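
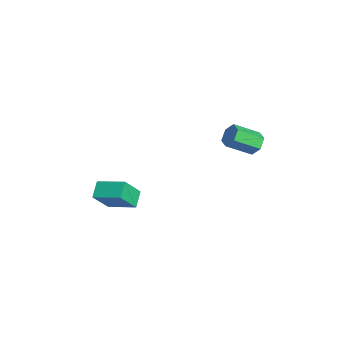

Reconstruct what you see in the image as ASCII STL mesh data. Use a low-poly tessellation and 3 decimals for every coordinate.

solid 
facet normal -0.063 0.854 -0.517
outer loop
vertex 2.46 4.891 1.92
vertex 1.588 4.791 1.861
vertex 1.936 5.228 2.54
endloop
endfacet
facet normal 0.800 0.352 0.485
outer loop
vertex 2.46 4.891 1.92
vertex 1.936 5.228 2.54
vertex 2.584 3.209 2.938
endloop
endfacet
facet normal 0.801 0.352 0.484
outer loop
vertex 2.584 3.209 2.938
vertex 1.936 5.228 2.54
vertex 2.06 3.547 3.559
endloop
endfacet
facet normal 0.063 -0.853 0.518
outer loop
vertex 2.584 3.209 2.938
vertex 2.06 3.547 3.559
vertex 1.712 3.109 2.879
endloop
endfacet
facet normal -0.064 0.854 -0.517
outer loop
vertex 1.936 5.228 2.54
vertex 1.588 4.791 1.861
vertex 1.064 5.128 2.482
endloop
endfacet
facet normal -0.115 0.509 0.853
outer loop
vertex 1.936 5.228 2.54
vertex 1.064 5.128 2.482
vertex 2.06 3.547 3.559
endloop
endfacet
facet normal -0.116 0.508 0.853
outer loop
vertex 2.06 3.547 3.559
vertex 1.064 5.128 2.482
vertex 1.187 3.447 3.5
endloop
endfacet
facet normal 0.063 -0.853 0.518
outer loop
vertex 2.06 3.547 3.559
vertex 1.187 3.447 3.5
vertex 1.712 3.109 2.879
endloop
endfacet
facet normal -0.063 0.854 -0.517
outer loop
vertex 1.064 5.128 2.482
vertex 1.588 4.791 1.861
vertex 0.716 4.691 1.802
endloop
endfacet
facet normal -0.916 0.156 0.369
outer loop
vertex 1.064 5.128 2.482
vertex 0.716 4.691 1.802
vertex 1.187 3.447 3.5
endloop
endfacet
facet normal -0.917 0.155 0.368
outer loop
vertex 1.187 3.447 3.5
vertex 0.716 4.691 1.802
vertex 0.84 3.009 2.82
endloop
endfacet
facet normal 0.063 -0.853 0.518
outer loop
vertex 1.187 3.447 3.5
vertex 0.84 3.009 2.82
vertex 1.712 3.109 2.879
endloop
endfacet
facet normal -0.063 0.853 -0.518
outer loop
vertex 0.716 4.691 1.802
vertex 1.588 4.791 1.861
vertex 1.24 4.353 1.181
endloop
endfacet
facet normal -0.801 -0.352 -0.484
outer loop
vertex 0.716 4.691 1.802
vertex 1.24 4.353 1.181
vertex 0.84 3.009 2.82
endloop
endfacet
facet normal -0.800 -0.353 -0.485
outer loop
vertex 0.84 3.009 2.82
vertex 1.24 4.353 1.181
vertex 1.364 2.672 2.2
endloop
endfacet
facet normal 0.063 -0.854 0.517
outer loop
vertex 0.84 3.009 2.82
vertex 1.364 2.672 2.2
vertex 1.712 3.109 2.879
endloop
endfacet
facet normal -0.063 0.853 -0.518
outer loop
vertex 1.24 4.353 1.181
vertex 1.588 4.791 1.861
vertex 2.113 4.453 1.24
endloop
endfacet
facet normal 0.116 -0.509 -0.853
outer loop
vertex 1.24 4.353 1.181
vertex 2.113 4.453 1.24
vertex 1.364 2.672 2.2
endloop
endfacet
facet normal 0.115 -0.508 -0.853
outer loop
vertex 1.364 2.672 2.2
vertex 2.113 4.453 1.24
vertex 2.236 2.772 2.258
endloop
endfacet
facet normal 0.064 -0.854 0.517
outer loop
vertex 1.364 2.672 2.2
vertex 2.236 2.772 2.258
vertex 1.712 3.109 2.879
endloop
endfacet
facet normal -0.063 0.853 -0.518
outer loop
vertex 2.113 4.453 1.24
vertex 1.588 4.791 1.861
vertex 2.46 4.891 1.92
endloop
endfacet
facet normal 0.917 -0.156 -0.368
outer loop
vertex 2.113 4.453 1.24
vertex 2.46 4.891 1.92
vertex 2.236 2.772 2.258
endloop
endfacet
facet normal 0.916 -0.156 -0.369
outer loop
vertex 2.236 2.772 2.258
vertex 2.46 4.891 1.92
vertex 2.584 3.209 2.938
endloop
endfacet
facet normal 0.063 -0.854 0.517
outer loop
vertex 2.236 2.772 2.258
vertex 2.584 3.209 2.938
vertex 1.712 3.109 2.879
endloop
endfacet
facet normal -0.548 -0.790 -0.274
outer loop
vertex -1.058 -4.787 -2.413
vertex -1.813 -3.724 -3.969
vertex -0.077 -5.204 -3.174
endloop
endfacet
facet normal 0.372 -0.523 0.767
outer loop
vertex 1.053 -3.576 -2.611
vertex -1.058 -4.787 -2.413
vertex -0.077 -5.204 -3.174
endloop
endfacet
facet normal -0.548 -0.790 -0.274
outer loop
vertex -0.077 -5.204 -3.174
vertex -1.813 -3.724 -3.969
vertex -0.832 -4.141 -4.73
endloop
endfacet
facet normal 0.749 -0.319 -0.581
outer loop
vertex -0.832 -4.141 -4.73
vertex 1.053 -3.576 -2.611
vertex -0.077 -5.204 -3.174
endloop
endfacet
facet normal -0.749 0.319 0.581
outer loop
vertex -1.058 -4.787 -2.413
vertex -0.683 -2.096 -3.406
vertex -1.813 -3.724 -3.969
endloop
endfacet
facet normal 0.372 -0.523 0.767
outer loop
vertex 0.072 -3.159 -1.85
vertex -1.058 -4.787 -2.413
vertex 1.053 -3.576 -2.611
endloop
endfacet
facet normal -0.749 0.319 0.581
outer loop
vertex 0.072 -3.159 -1.85
vertex -0.683 -2.096 -3.406
vertex -1.058 -4.787 -2.413
endloop
endfacet
facet normal -0.372 0.523 -0.767
outer loop
vertex -1.813 -3.724 -3.969
vertex -0.683 -2.096 -3.406
vertex -0.832 -4.141 -4.73
endloop
endfacet
facet normal 0.749 -0.319 -0.581
outer loop
vertex 0.298 -2.513 -4.167
vertex 1.053 -3.576 -2.611
vertex -0.832 -4.141 -4.73
endloop
endfacet
facet normal -0.372 0.523 -0.767
outer loop
vertex -0.832 -4.141 -4.73
vertex -0.683 -2.096 -3.406
vertex 0.298 -2.513 -4.167
endloop
endfacet
facet normal 0.548 0.790 0.274
outer loop
vertex 0.298 -2.513 -4.167
vertex 0.072 -3.159 -1.85
vertex 1.053 -3.576 -2.611
endloop
endfacet
facet normal 0.548 0.790 0.274
outer loop
vertex -0.683 -2.096 -3.406
vertex 0.072 -3.159 -1.85
vertex 0.298 -2.513 -4.167
endloop
endfacet

endsolid


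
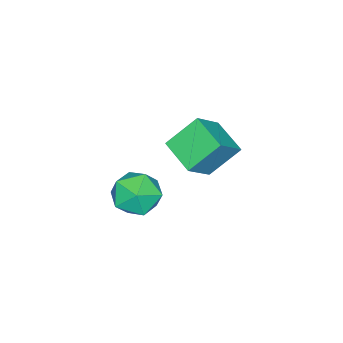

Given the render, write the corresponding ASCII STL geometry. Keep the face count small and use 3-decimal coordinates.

solid 
facet normal -0.613 0.579 0.538
outer loop
vertex 1.488 2.348 2.293
vertex 0.623 1.56 2.156
vertex 1.353 1.478 3.076
endloop
endfacet
facet normal 0.064 0.662 0.747
outer loop
vertex 1.488 2.348 2.293
vertex 1.353 1.478 3.076
vertex 2.431 1.782 2.714
endloop
endfacet
facet normal 0.445 0.877 0.182
outer loop
vertex 1.488 2.348 2.293
vertex 2.431 1.782 2.714
vertex 2.368 2.052 1.569
endloop
endfacet
facet normal 0.002 0.927 -0.376
outer loop
vertex 1.488 2.348 2.293
vertex 2.368 2.052 1.569
vertex 1.25 1.915 1.224
endloop
endfacet
facet normal -0.652 0.742 -0.156
outer loop
vertex 1.488 2.348 2.293
vertex 1.25 1.915 1.224
vertex 0.623 1.56 2.156
endloop
endfacet
facet normal 0.312 0.025 0.950
outer loop
vertex 2.431 1.782 2.714
vertex 1.353 1.478 3.076
vertex 2.15 0.645 2.836
endloop
endfacet
facet normal -0.783 -0.110 0.612
outer loop
vertex 1.353 1.478 3.076
vertex 0.623 1.56 2.156
vertex 1.032 0.508 2.491
endloop
endfacet
facet normal -0.846 0.154 -0.510
outer loop
vertex 0.623 1.56 2.156
vertex 1.25 1.915 1.224
vertex 0.969 0.778 1.346
endloop
endfacet
facet normal 0.212 0.452 -0.866
outer loop
vertex 1.25 1.915 1.224
vertex 2.368 2.052 1.569
vertex 2.047 1.082 0.984
endloop
endfacet
facet normal 0.927 0.372 0.037
outer loop
vertex 2.368 2.052 1.569
vertex 2.431 1.782 2.714
vertex 2.777 1.0 1.904
endloop
endfacet
facet normal -0.002 -0.927 0.376
outer loop
vertex 1.912 0.212 1.767
vertex 2.15 0.645 2.836
vertex 1.032 0.508 2.491
endloop
endfacet
facet normal -0.445 -0.877 -0.182
outer loop
vertex 1.912 0.212 1.767
vertex 1.032 0.508 2.491
vertex 0.969 0.778 1.346
endloop
endfacet
facet normal -0.064 -0.662 -0.747
outer loop
vertex 1.912 0.212 1.767
vertex 0.969 0.778 1.346
vertex 2.047 1.082 0.984
endloop
endfacet
facet normal 0.613 -0.579 -0.538
outer loop
vertex 1.912 0.212 1.767
vertex 2.047 1.082 0.984
vertex 2.777 1.0 1.904
endloop
endfacet
facet normal 0.652 -0.742 0.156
outer loop
vertex 1.912 0.212 1.767
vertex 2.777 1.0 1.904
vertex 2.15 0.645 2.836
endloop
endfacet
facet normal -0.212 -0.452 0.866
outer loop
vertex 1.032 0.508 2.491
vertex 2.15 0.645 2.836
vertex 1.353 1.478 3.076
endloop
endfacet
facet normal -0.927 -0.372 -0.037
outer loop
vertex 0.969 0.778 1.346
vertex 1.032 0.508 2.491
vertex 0.623 1.56 2.156
endloop
endfacet
facet normal -0.312 -0.025 -0.950
outer loop
vertex 2.047 1.082 0.984
vertex 0.969 0.778 1.346
vertex 1.25 1.915 1.224
endloop
endfacet
facet normal 0.783 0.110 -0.612
outer loop
vertex 2.777 1.0 1.904
vertex 2.047 1.082 0.984
vertex 2.368 2.052 1.569
endloop
endfacet
facet normal 0.846 -0.154 0.510
outer loop
vertex 2.15 0.645 2.836
vertex 2.777 1.0 1.904
vertex 2.431 1.782 2.714
endloop
endfacet
facet normal -0.746 0.124 -0.654
outer loop
vertex -3.899 1.638 2.512
vertex -3.19 3.163 1.992
vertex -2.908 0.733 1.21
endloop
endfacet
facet normal -0.403 -0.866 0.295
outer loop
vertex -1.61 0.517 2.348
vertex -3.899 1.638 2.512
vertex -2.908 0.733 1.21
endloop
endfacet
facet normal -0.746 0.124 -0.654
outer loop
vertex -2.908 0.733 1.21
vertex -3.19 3.163 1.992
vertex -2.199 2.258 0.69
endloop
endfacet
facet normal 0.530 -0.484 -0.696
outer loop
vertex -2.199 2.258 0.69
vertex -1.61 0.517 2.348
vertex -2.908 0.733 1.21
endloop
endfacet
facet normal -0.530 0.484 0.696
outer loop
vertex -3.899 1.638 2.512
vertex -1.892 2.947 3.13
vertex -3.19 3.163 1.992
endloop
endfacet
facet normal -0.403 -0.866 0.295
outer loop
vertex -2.601 1.422 3.65
vertex -3.899 1.638 2.512
vertex -1.61 0.517 2.348
endloop
endfacet
facet normal -0.530 0.484 0.696
outer loop
vertex -2.601 1.422 3.65
vertex -1.892 2.947 3.13
vertex -3.899 1.638 2.512
endloop
endfacet
facet normal 0.403 0.866 -0.295
outer loop
vertex -3.19 3.163 1.992
vertex -1.892 2.947 3.13
vertex -2.199 2.258 0.69
endloop
endfacet
facet normal 0.530 -0.484 -0.696
outer loop
vertex -0.901 2.042 1.828
vertex -1.61 0.517 2.348
vertex -2.199 2.258 0.69
endloop
endfacet
facet normal 0.403 0.866 -0.295
outer loop
vertex -2.199 2.258 0.69
vertex -1.892 2.947 3.13
vertex -0.901 2.042 1.828
endloop
endfacet
facet normal 0.746 -0.124 0.654
outer loop
vertex -0.901 2.042 1.828
vertex -2.601 1.422 3.65
vertex -1.61 0.517 2.348
endloop
endfacet
facet normal 0.746 -0.124 0.654
outer loop
vertex -1.892 2.947 3.13
vertex -2.601 1.422 3.65
vertex -0.901 2.042 1.828
endloop
endfacet

endsolid


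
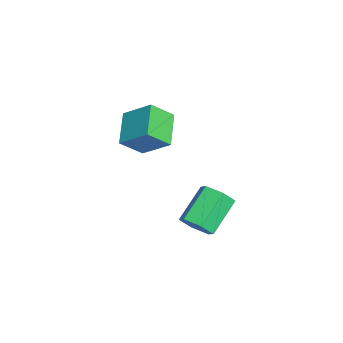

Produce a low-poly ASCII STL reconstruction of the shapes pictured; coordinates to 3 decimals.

solid 
facet normal -0.896 0.094 0.433
outer loop
vertex -3.927 -0.679 2.235
vertex -3.462 0.221 3.002
vertex -4.192 0.063 1.526
endloop
endfacet
facet normal -0.367 -0.708 -0.604
outer loop
vertex -3.018 -0.061 0.958
vertex -3.927 -0.679 2.235
vertex -4.192 0.063 1.526
endloop
endfacet
facet normal -0.896 0.095 0.433
outer loop
vertex -4.192 0.063 1.526
vertex -3.462 0.221 3.002
vertex -3.727 0.962 2.292
endloop
endfacet
facet normal -0.250 0.700 -0.669
outer loop
vertex -3.727 0.962 2.292
vertex -3.018 -0.061 0.958
vertex -4.192 0.063 1.526
endloop
endfacet
facet normal 0.250 -0.700 0.669
outer loop
vertex -3.927 -0.679 2.235
vertex -2.288 0.097 2.434
vertex -3.462 0.221 3.002
endloop
endfacet
facet normal -0.366 -0.709 -0.603
outer loop
vertex -2.753 -0.802 1.668
vertex -3.927 -0.679 2.235
vertex -3.018 -0.061 0.958
endloop
endfacet
facet normal 0.250 -0.700 0.669
outer loop
vertex -2.753 -0.802 1.668
vertex -2.288 0.097 2.434
vertex -3.927 -0.679 2.235
endloop
endfacet
facet normal 0.367 0.709 0.603
outer loop
vertex -3.462 0.221 3.002
vertex -2.288 0.097 2.434
vertex -3.727 0.962 2.292
endloop
endfacet
facet normal -0.250 0.700 -0.669
outer loop
vertex -2.553 0.839 1.725
vertex -3.018 -0.061 0.958
vertex -3.727 0.962 2.292
endloop
endfacet
facet normal 0.366 0.708 0.604
outer loop
vertex -3.727 0.962 2.292
vertex -2.288 0.097 2.434
vertex -2.553 0.839 1.725
endloop
endfacet
facet normal 0.896 -0.094 -0.433
outer loop
vertex -2.553 0.839 1.725
vertex -2.753 -0.802 1.668
vertex -3.018 -0.061 0.958
endloop
endfacet
facet normal 0.896 -0.094 -0.434
outer loop
vertex -2.288 0.097 2.434
vertex -2.753 -0.802 1.668
vertex -2.553 0.839 1.725
endloop
endfacet
facet normal 0.659 -0.492 -0.569
outer loop
vertex 1.065 1.701 0.721
vertex 0.614 1.562 0.319
vertex 0.943 2.083 0.249
endloop
endfacet
facet normal 0.727 0.614 0.309
outer loop
vertex 1.065 1.701 0.721
vertex 0.943 2.083 0.249
vertex 0.137 2.396 1.523
endloop
endfacet
facet normal 0.726 0.614 0.309
outer loop
vertex 0.137 2.396 1.523
vertex 0.943 2.083 0.249
vertex 0.015 2.778 1.05
endloop
endfacet
facet normal -0.658 0.494 0.569
outer loop
vertex 0.137 2.396 1.523
vertex 0.015 2.778 1.05
vertex -0.314 2.258 1.121
endloop
endfacet
facet normal 0.659 -0.492 -0.569
outer loop
vertex 0.943 2.083 0.249
vertex 0.614 1.562 0.319
vertex 0.492 1.945 -0.154
endloop
endfacet
facet normal 0.194 0.841 -0.505
outer loop
vertex 0.943 2.083 0.249
vertex 0.492 1.945 -0.154
vertex 0.015 2.778 1.05
endloop
endfacet
facet normal 0.193 0.841 -0.505
outer loop
vertex 0.015 2.778 1.05
vertex 0.492 1.945 -0.154
vertex -0.436 2.64 0.648
endloop
endfacet
facet normal -0.658 0.494 0.569
outer loop
vertex 0.015 2.778 1.05
vertex -0.436 2.64 0.648
vertex -0.314 2.258 1.121
endloop
endfacet
facet normal 0.658 -0.493 -0.569
outer loop
vertex 0.492 1.945 -0.154
vertex 0.614 1.562 0.319
vertex 0.163 1.424 -0.083
endloop
endfacet
facet normal -0.534 0.226 -0.814
outer loop
vertex 0.492 1.945 -0.154
vertex 0.163 1.424 -0.083
vertex -0.436 2.64 0.648
endloop
endfacet
facet normal -0.534 0.226 -0.814
outer loop
vertex -0.436 2.64 0.648
vertex 0.163 1.424 -0.083
vertex -0.765 2.119 0.719
endloop
endfacet
facet normal -0.659 0.493 0.568
outer loop
vertex -0.436 2.64 0.648
vertex -0.765 2.119 0.719
vertex -0.314 2.258 1.121
endloop
endfacet
facet normal 0.658 -0.494 -0.569
outer loop
vertex 0.163 1.424 -0.083
vertex 0.614 1.562 0.319
vertex 0.285 1.042 0.39
endloop
endfacet
facet normal -0.726 -0.614 -0.309
outer loop
vertex 0.163 1.424 -0.083
vertex 0.285 1.042 0.39
vertex -0.765 2.119 0.719
endloop
endfacet
facet normal -0.726 -0.614 -0.309
outer loop
vertex -0.765 2.119 0.719
vertex 0.285 1.042 0.39
vertex -0.643 1.737 1.191
endloop
endfacet
facet normal -0.659 0.492 0.569
outer loop
vertex -0.765 2.119 0.719
vertex -0.643 1.737 1.191
vertex -0.314 2.258 1.121
endloop
endfacet
facet normal 0.658 -0.494 -0.569
outer loop
vertex 0.285 1.042 0.39
vertex 0.614 1.562 0.319
vertex 0.736 1.18 0.792
endloop
endfacet
facet normal -0.193 -0.841 0.506
outer loop
vertex 0.285 1.042 0.39
vertex 0.736 1.18 0.792
vertex -0.643 1.737 1.191
endloop
endfacet
facet normal -0.194 -0.841 0.505
outer loop
vertex -0.643 1.737 1.191
vertex 0.736 1.18 0.792
vertex -0.192 1.875 1.594
endloop
endfacet
facet normal -0.659 0.492 0.569
outer loop
vertex -0.643 1.737 1.191
vertex -0.192 1.875 1.594
vertex -0.314 2.258 1.121
endloop
endfacet
facet normal 0.659 -0.493 -0.568
outer loop
vertex 0.736 1.18 0.792
vertex 0.614 1.562 0.319
vertex 1.065 1.701 0.721
endloop
endfacet
facet normal 0.534 -0.226 0.814
outer loop
vertex 0.736 1.18 0.792
vertex 1.065 1.701 0.721
vertex -0.192 1.875 1.594
endloop
endfacet
facet normal 0.534 -0.226 0.814
outer loop
vertex -0.192 1.875 1.594
vertex 1.065 1.701 0.721
vertex 0.137 2.396 1.523
endloop
endfacet
facet normal -0.658 0.493 0.569
outer loop
vertex -0.192 1.875 1.594
vertex 0.137 2.396 1.523
vertex -0.314 2.258 1.121
endloop
endfacet

endsolid


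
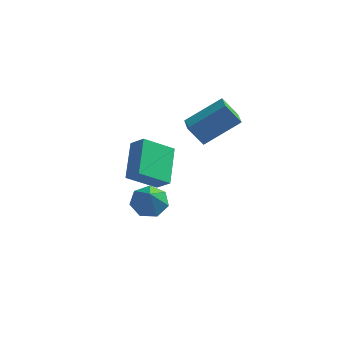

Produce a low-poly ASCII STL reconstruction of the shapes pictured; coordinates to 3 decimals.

solid 
facet normal -0.749 -0.378 -0.544
outer loop
vertex 0.877 1.158 0.065
vertex 0.607 2.01 -0.155
vertex 1.56 1.136 -0.86
endloop
endfacet
facet normal 0.294 -0.925 0.239
outer loop
vertex 3.013 1.87 0.195
vertex 0.877 1.158 0.065
vertex 1.56 1.136 -0.86
endloop
endfacet
facet normal -0.749 -0.378 -0.544
outer loop
vertex 1.56 1.136 -0.86
vertex 0.607 2.01 -0.155
vertex 1.29 1.987 -1.08
endloop
endfacet
facet normal 0.594 -0.020 -0.804
outer loop
vertex 1.29 1.987 -1.08
vertex 3.013 1.87 0.195
vertex 1.56 1.136 -0.86
endloop
endfacet
facet normal -0.594 0.019 0.804
outer loop
vertex 0.877 1.158 0.065
vertex 2.06 2.744 0.9
vertex 0.607 2.01 -0.155
endloop
endfacet
facet normal 0.294 -0.925 0.240
outer loop
vertex 2.33 1.893 1.12
vertex 0.877 1.158 0.065
vertex 3.013 1.87 0.195
endloop
endfacet
facet normal -0.594 0.020 0.804
outer loop
vertex 2.33 1.893 1.12
vertex 2.06 2.744 0.9
vertex 0.877 1.158 0.065
endloop
endfacet
facet normal -0.293 0.925 -0.240
outer loop
vertex 0.607 2.01 -0.155
vertex 2.06 2.744 0.9
vertex 1.29 1.987 -1.08
endloop
endfacet
facet normal 0.594 -0.019 -0.804
outer loop
vertex 2.743 2.722 -0.025
vertex 3.013 1.87 0.195
vertex 1.29 1.987 -1.08
endloop
endfacet
facet normal -0.294 0.925 -0.239
outer loop
vertex 1.29 1.987 -1.08
vertex 2.06 2.744 0.9
vertex 2.743 2.722 -0.025
endloop
endfacet
facet normal 0.749 0.378 0.544
outer loop
vertex 2.743 2.722 -0.025
vertex 2.33 1.893 1.12
vertex 3.013 1.87 0.195
endloop
endfacet
facet normal 0.749 0.378 0.544
outer loop
vertex 2.06 2.744 0.9
vertex 2.33 1.893 1.12
vertex 2.743 2.722 -0.025
endloop
endfacet
facet normal -0.738 -0.345 0.580
outer loop
vertex -1.231 1.397 -3.394
vertex -1.343 3.104 -2.522
vertex -1.856 1.677 -4.023
endloop
endfacet
facet normal 0.058 -0.889 -0.454
outer loop
vertex -0.617 2.256 -4.998
vertex -1.231 1.397 -3.394
vertex -1.856 1.677 -4.023
endloop
endfacet
facet normal -0.738 -0.345 0.580
outer loop
vertex -1.856 1.677 -4.023
vertex -1.343 3.104 -2.522
vertex -1.969 3.384 -3.151
endloop
endfacet
facet normal -0.673 0.301 -0.676
outer loop
vertex -1.969 3.384 -3.151
vertex -0.617 2.256 -4.998
vertex -1.856 1.677 -4.023
endloop
endfacet
facet normal 0.673 -0.301 0.676
outer loop
vertex -1.231 1.397 -3.394
vertex -0.104 3.683 -3.497
vertex -1.343 3.104 -2.522
endloop
endfacet
facet normal 0.058 -0.889 -0.454
outer loop
vertex 0.009 1.976 -4.369
vertex -1.231 1.397 -3.394
vertex -0.617 2.256 -4.998
endloop
endfacet
facet normal 0.672 -0.301 0.676
outer loop
vertex 0.009 1.976 -4.369
vertex -0.104 3.683 -3.497
vertex -1.231 1.397 -3.394
endloop
endfacet
facet normal -0.058 0.889 0.454
outer loop
vertex -1.343 3.104 -2.522
vertex -0.104 3.683 -3.497
vertex -1.969 3.384 -3.151
endloop
endfacet
facet normal -0.672 0.301 -0.676
outer loop
vertex -0.729 3.963 -4.126
vertex -0.617 2.256 -4.998
vertex -1.969 3.384 -3.151
endloop
endfacet
facet normal -0.058 0.889 0.454
outer loop
vertex -1.969 3.384 -3.151
vertex -0.104 3.683 -3.497
vertex -0.729 3.963 -4.126
endloop
endfacet
facet normal 0.738 0.345 -0.581
outer loop
vertex -0.729 3.963 -4.126
vertex 0.009 1.976 -4.369
vertex -0.617 2.256 -4.998
endloop
endfacet
facet normal 0.738 0.345 -0.580
outer loop
vertex -0.104 3.683 -3.497
vertex 0.009 1.976 -4.369
vertex -0.729 3.963 -4.126
endloop
endfacet
facet normal -0.115 0.498 -0.859
outer loop
vertex 0.72 -2.302 -1.971
vertex -0.071 -2.274 -1.849
vertex 0.489 -1.75 -1.62
endloop
endfacet
facet normal 0.866 0.045 0.499
outer loop
vertex 0.72 -2.302 -1.971
vertex 0.489 -1.75 -1.62
vertex 0.071 -2.886 -0.791
endloop
endfacet
facet normal -0.115 0.498 -0.859
outer loop
vertex 0.489 -1.75 -1.62
vertex -0.071 -2.274 -1.849
vertex -0.163 -1.592 -1.441
endloop
endfacet
facet normal 0.338 0.471 0.815
outer loop
vertex 0.489 -1.75 -1.62
vertex -0.163 -1.592 -1.441
vertex 0.071 -2.886 -0.791
endloop
endfacet
facet normal -0.114 0.499 -0.859
outer loop
vertex -0.163 -1.592 -1.441
vertex -0.071 -2.274 -1.849
vertex -0.745 -1.947 -1.57
endloop
endfacet
facet normal -0.402 0.352 0.845
outer loop
vertex -0.163 -1.592 -1.441
vertex -0.745 -1.947 -1.57
vertex 0.071 -2.886 -0.791
endloop
endfacet
facet normal -0.115 0.497 -0.860
outer loop
vertex -0.745 -1.947 -1.57
vertex -0.071 -2.274 -1.849
vertex -0.819 -2.549 -1.908
endloop
endfacet
facet normal -0.794 -0.220 0.566
outer loop
vertex -0.745 -1.947 -1.57
vertex -0.819 -2.549 -1.908
vertex 0.071 -2.886 -0.791
endloop
endfacet
facet normal -0.115 0.498 -0.859
outer loop
vertex -0.819 -2.549 -1.908
vertex -0.071 -2.274 -1.849
vertex -0.329 -2.943 -2.202
endloop
endfacet
facet normal -0.545 -0.817 0.187
outer loop
vertex -0.819 -2.549 -1.908
vertex -0.329 -2.943 -2.202
vertex 0.071 -2.886 -0.791
endloop
endfacet
facet normal -0.114 0.498 -0.860
outer loop
vertex -0.329 -2.943 -2.202
vertex -0.071 -2.274 -1.849
vertex 0.356 -2.834 -2.23
endloop
endfacet
facet normal 0.157 -0.988 -0.005
outer loop
vertex -0.329 -2.943 -2.202
vertex 0.356 -2.834 -2.23
vertex 0.071 -2.886 -0.791
endloop
endfacet
facet normal -0.115 0.497 -0.860
outer loop
vertex 0.356 -2.834 -2.23
vertex -0.071 -2.274 -1.849
vertex 0.72 -2.302 -1.971
endloop
endfacet
facet normal 0.786 -0.603 0.134
outer loop
vertex 0.356 -2.834 -2.23
vertex 0.72 -2.302 -1.971
vertex 0.071 -2.886 -0.791
endloop
endfacet

endsolid


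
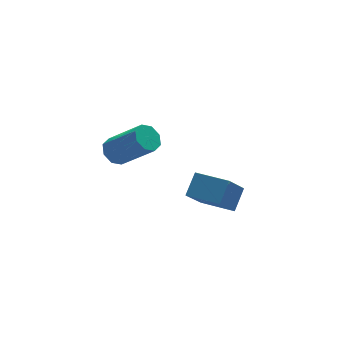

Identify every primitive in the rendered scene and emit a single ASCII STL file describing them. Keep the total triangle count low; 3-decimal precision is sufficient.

solid 
facet normal -0.551 -0.368 0.749
outer loop
vertex 3.1 -2.63 0.271
vertex 2.127 -1.429 0.146
vertex 2.461 -3.227 -0.492
endloop
endfacet
facet normal 0.627 -0.775 0.081
outer loop
vertex 3.353 -2.631 -1.706
vertex 3.1 -2.63 0.271
vertex 2.461 -3.227 -0.492
endloop
endfacet
facet normal -0.551 -0.368 0.749
outer loop
vertex 2.461 -3.227 -0.492
vertex 2.127 -1.429 0.146
vertex 1.488 -2.026 -0.617
endloop
endfacet
facet normal -0.551 -0.515 -0.657
outer loop
vertex 1.488 -2.026 -0.617
vertex 3.353 -2.631 -1.706
vertex 2.461 -3.227 -0.492
endloop
endfacet
facet normal 0.551 0.515 0.657
outer loop
vertex 3.1 -2.63 0.271
vertex 3.019 -0.833 -1.068
vertex 2.127 -1.429 0.146
endloop
endfacet
facet normal 0.627 -0.775 0.081
outer loop
vertex 3.992 -2.034 -0.943
vertex 3.1 -2.63 0.271
vertex 3.353 -2.631 -1.706
endloop
endfacet
facet normal 0.551 0.515 0.657
outer loop
vertex 3.992 -2.034 -0.943
vertex 3.019 -0.833 -1.068
vertex 3.1 -2.63 0.271
endloop
endfacet
facet normal -0.627 0.775 -0.081
outer loop
vertex 2.127 -1.429 0.146
vertex 3.019 -0.833 -1.068
vertex 1.488 -2.026 -0.617
endloop
endfacet
facet normal -0.551 -0.515 -0.657
outer loop
vertex 2.38 -1.43 -1.831
vertex 3.353 -2.631 -1.706
vertex 1.488 -2.026 -0.617
endloop
endfacet
facet normal -0.627 0.775 -0.081
outer loop
vertex 1.488 -2.026 -0.617
vertex 3.019 -0.833 -1.068
vertex 2.38 -1.43 -1.831
endloop
endfacet
facet normal 0.551 0.368 -0.749
outer loop
vertex 2.38 -1.43 -1.831
vertex 3.992 -2.034 -0.943
vertex 3.353 -2.631 -1.706
endloop
endfacet
facet normal 0.551 0.368 -0.749
outer loop
vertex 3.019 -0.833 -1.068
vertex 3.992 -2.034 -0.943
vertex 2.38 -1.43 -1.831
endloop
endfacet
facet normal -0.502 0.535 -0.679
outer loop
vertex -1.069 -1.494 3.114
vertex -1.405 -2.024 2.945
vertex -1.486 -1.548 3.38
endloop
endfacet
facet normal 0.212 0.838 0.503
outer loop
vertex -1.069 -1.494 3.114
vertex -1.486 -1.548 3.38
vertex -0.099 -2.526 4.424
endloop
endfacet
facet normal 0.212 0.838 0.503
outer loop
vertex -0.099 -2.526 4.424
vertex -1.486 -1.548 3.38
vertex -0.516 -2.58 4.69
endloop
endfacet
facet normal 0.502 -0.535 0.679
outer loop
vertex -0.099 -2.526 4.424
vertex -0.516 -2.58 4.69
vertex -0.435 -3.056 4.255
endloop
endfacet
facet normal -0.502 0.535 -0.679
outer loop
vertex -1.486 -1.548 3.38
vertex -1.405 -2.024 2.945
vertex -1.856 -1.881 3.391
endloop
endfacet
facet normal -0.442 0.516 0.734
outer loop
vertex -1.486 -1.548 3.38
vertex -1.856 -1.881 3.391
vertex -0.516 -2.58 4.69
endloop
endfacet
facet normal -0.443 0.515 0.734
outer loop
vertex -0.516 -2.58 4.69
vertex -1.856 -1.881 3.391
vertex -0.885 -2.913 4.701
endloop
endfacet
facet normal 0.503 -0.535 0.679
outer loop
vertex -0.516 -2.58 4.69
vertex -0.885 -2.913 4.701
vertex -0.435 -3.056 4.255
endloop
endfacet
facet normal -0.502 0.535 -0.679
outer loop
vertex -1.856 -1.881 3.391
vertex -1.405 -2.024 2.945
vertex -1.961 -2.297 3.141
endloop
endfacet
facet normal -0.838 -0.110 0.535
outer loop
vertex -1.856 -1.881 3.391
vertex -1.961 -2.297 3.141
vertex -0.885 -2.913 4.701
endloop
endfacet
facet normal -0.838 -0.108 0.535
outer loop
vertex -0.885 -2.913 4.701
vertex -1.961 -2.297 3.141
vertex -0.991 -3.33 4.451
endloop
endfacet
facet normal 0.503 -0.535 0.679
outer loop
vertex -0.885 -2.913 4.701
vertex -0.991 -3.33 4.451
vertex -0.435 -3.056 4.255
endloop
endfacet
facet normal -0.502 0.535 -0.679
outer loop
vertex -1.961 -2.297 3.141
vertex -1.405 -2.024 2.945
vertex -1.741 -2.554 2.776
endloop
endfacet
facet normal -0.743 -0.669 0.023
outer loop
vertex -1.961 -2.297 3.141
vertex -1.741 -2.554 2.776
vertex -0.991 -3.33 4.451
endloop
endfacet
facet normal -0.742 -0.670 0.022
outer loop
vertex -0.991 -3.33 4.451
vertex -1.741 -2.554 2.776
vertex -0.771 -3.586 4.086
endloop
endfacet
facet normal 0.503 -0.535 0.679
outer loop
vertex -0.991 -3.33 4.451
vertex -0.771 -3.586 4.086
vertex -0.435 -3.056 4.255
endloop
endfacet
facet normal -0.502 0.535 -0.679
outer loop
vertex -1.741 -2.554 2.776
vertex -1.405 -2.024 2.945
vertex -1.324 -2.5 2.51
endloop
endfacet
facet normal -0.212 -0.838 -0.503
outer loop
vertex -1.741 -2.554 2.776
vertex -1.324 -2.5 2.51
vertex -0.771 -3.586 4.086
endloop
endfacet
facet normal -0.212 -0.838 -0.503
outer loop
vertex -0.771 -3.586 4.086
vertex -1.324 -2.5 2.51
vertex -0.354 -3.532 3.82
endloop
endfacet
facet normal 0.502 -0.535 0.679
outer loop
vertex -0.771 -3.586 4.086
vertex -0.354 -3.532 3.82
vertex -0.435 -3.056 4.255
endloop
endfacet
facet normal -0.503 0.535 -0.679
outer loop
vertex -1.324 -2.5 2.51
vertex -1.405 -2.024 2.945
vertex -0.955 -2.167 2.499
endloop
endfacet
facet normal 0.443 -0.515 -0.734
outer loop
vertex -1.324 -2.5 2.51
vertex -0.955 -2.167 2.499
vertex -0.354 -3.532 3.82
endloop
endfacet
facet normal 0.442 -0.516 -0.734
outer loop
vertex -0.354 -3.532 3.82
vertex -0.955 -2.167 2.499
vertex 0.016 -3.199 3.809
endloop
endfacet
facet normal 0.502 -0.535 0.679
outer loop
vertex -0.354 -3.532 3.82
vertex 0.016 -3.199 3.809
vertex -0.435 -3.056 4.255
endloop
endfacet
facet normal -0.503 0.535 -0.679
outer loop
vertex -0.955 -2.167 2.499
vertex -1.405 -2.024 2.945
vertex -0.849 -1.75 2.749
endloop
endfacet
facet normal 0.838 0.108 -0.536
outer loop
vertex -0.955 -2.167 2.499
vertex -0.849 -1.75 2.749
vertex 0.016 -3.199 3.809
endloop
endfacet
facet normal 0.838 0.110 -0.534
outer loop
vertex 0.016 -3.199 3.809
vertex -0.849 -1.75 2.749
vertex 0.121 -2.783 4.059
endloop
endfacet
facet normal 0.502 -0.535 0.679
outer loop
vertex 0.016 -3.199 3.809
vertex 0.121 -2.783 4.059
vertex -0.435 -3.056 4.255
endloop
endfacet
facet normal -0.503 0.535 -0.679
outer loop
vertex -0.849 -1.75 2.749
vertex -1.405 -2.024 2.945
vertex -1.069 -1.494 3.114
endloop
endfacet
facet normal 0.743 0.669 -0.022
outer loop
vertex -0.849 -1.75 2.749
vertex -1.069 -1.494 3.114
vertex 0.121 -2.783 4.059
endloop
endfacet
facet normal 0.743 0.669 -0.023
outer loop
vertex 0.121 -2.783 4.059
vertex -1.069 -1.494 3.114
vertex -0.099 -2.526 4.424
endloop
endfacet
facet normal 0.502 -0.535 0.679
outer loop
vertex 0.121 -2.783 4.059
vertex -0.099 -2.526 4.424
vertex -0.435 -3.056 4.255
endloop
endfacet

endsolid


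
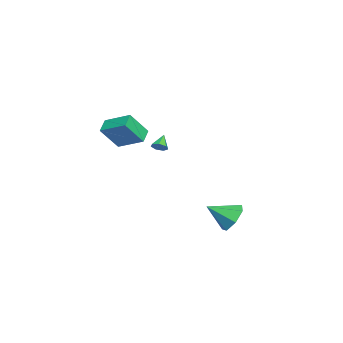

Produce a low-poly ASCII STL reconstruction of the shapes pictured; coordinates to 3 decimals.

solid 
facet normal 0.732 -0.148 -0.665
outer loop
vertex -1.451 -1.692 0.212
vertex -1.693 -2.106 0.038
vertex -1.737 -1.622 -0.118
endloop
endfacet
facet normal -0.102 0.952 0.290
outer loop
vertex -1.451 -1.692 0.212
vertex -1.737 -1.622 -0.118
vertex -2.447 -1.954 0.722
endloop
endfacet
facet normal 0.732 -0.148 -0.665
outer loop
vertex -1.737 -1.622 -0.118
vertex -1.693 -2.106 0.038
vertex -1.99 -1.917 -0.331
endloop
endfacet
facet normal -0.638 0.728 -0.251
outer loop
vertex -1.737 -1.622 -0.118
vertex -1.99 -1.917 -0.331
vertex -2.447 -1.954 0.722
endloop
endfacet
facet normal 0.732 -0.147 -0.665
outer loop
vertex -1.99 -1.917 -0.331
vertex -1.693 -2.106 0.038
vertex -2.019 -2.354 -0.266
endloop
endfacet
facet normal -0.917 0.002 -0.398
outer loop
vertex -1.99 -1.917 -0.331
vertex -2.019 -2.354 -0.266
vertex -2.447 -1.954 0.722
endloop
endfacet
facet normal 0.732 -0.147 -0.665
outer loop
vertex -2.019 -2.354 -0.266
vertex -1.693 -2.106 0.038
vertex -1.802 -2.604 0.028
endloop
endfacet
facet normal -0.731 -0.682 -0.040
outer loop
vertex -2.019 -2.354 -0.266
vertex -1.802 -2.604 0.028
vertex -2.447 -1.954 0.722
endloop
endfacet
facet normal 0.732 -0.147 -0.666
outer loop
vertex -1.802 -2.604 0.028
vertex -1.693 -2.106 0.038
vertex -1.503 -2.479 0.329
endloop
endfacet
facet normal -0.218 -0.805 0.551
outer loop
vertex -1.802 -2.604 0.028
vertex -1.503 -2.479 0.329
vertex -2.447 -1.954 0.722
endloop
endfacet
facet normal 0.732 -0.147 -0.666
outer loop
vertex -1.503 -2.479 0.329
vertex -1.693 -2.106 0.038
vertex -1.347 -2.073 0.411
endloop
endfacet
facet normal 0.233 -0.278 0.932
outer loop
vertex -1.503 -2.479 0.329
vertex -1.347 -2.073 0.411
vertex -2.447 -1.954 0.722
endloop
endfacet
facet normal 0.732 -0.148 -0.666
outer loop
vertex -1.347 -2.073 0.411
vertex -1.693 -2.106 0.038
vertex -1.451 -1.692 0.212
endloop
endfacet
facet normal 0.285 0.504 0.815
outer loop
vertex -1.347 -2.073 0.411
vertex -1.451 -1.692 0.212
vertex -2.447 -1.954 0.722
endloop
endfacet
facet normal -0.365 0.504 -0.783
outer loop
vertex 1.813 -3.546 2.038
vertex 2.4 -2.085 2.704
vertex 2.653 -3.669 1.568
endloop
endfacet
facet normal -0.343 -0.855 -0.390
outer loop
vertex 3.28 -4.535 2.916
vertex 1.813 -3.546 2.038
vertex 2.653 -3.669 1.568
endloop
endfacet
facet normal -0.365 0.504 -0.783
outer loop
vertex 2.653 -3.669 1.568
vertex 2.4 -2.085 2.704
vertex 3.24 -2.208 2.234
endloop
endfacet
facet normal 0.866 -0.127 -0.484
outer loop
vertex 3.24 -2.208 2.234
vertex 3.28 -4.535 2.916
vertex 2.653 -3.669 1.568
endloop
endfacet
facet normal -0.866 0.127 0.484
outer loop
vertex 1.813 -3.546 2.038
vertex 3.027 -2.951 4.052
vertex 2.4 -2.085 2.704
endloop
endfacet
facet normal -0.343 -0.855 -0.390
outer loop
vertex 2.44 -4.412 3.386
vertex 1.813 -3.546 2.038
vertex 3.28 -4.535 2.916
endloop
endfacet
facet normal -0.866 0.127 0.484
outer loop
vertex 2.44 -4.412 3.386
vertex 3.027 -2.951 4.052
vertex 1.813 -3.546 2.038
endloop
endfacet
facet normal 0.343 0.855 0.390
outer loop
vertex 2.4 -2.085 2.704
vertex 3.027 -2.951 4.052
vertex 3.24 -2.208 2.234
endloop
endfacet
facet normal 0.866 -0.127 -0.484
outer loop
vertex 3.867 -3.074 3.582
vertex 3.28 -4.535 2.916
vertex 3.24 -2.208 2.234
endloop
endfacet
facet normal 0.343 0.855 0.390
outer loop
vertex 3.24 -2.208 2.234
vertex 3.027 -2.951 4.052
vertex 3.867 -3.074 3.582
endloop
endfacet
facet normal 0.365 -0.504 0.783
outer loop
vertex 3.867 -3.074 3.582
vertex 2.44 -4.412 3.386
vertex 3.28 -4.535 2.916
endloop
endfacet
facet normal 0.365 -0.504 0.783
outer loop
vertex 3.027 -2.951 4.052
vertex 2.44 -4.412 3.386
vertex 3.867 -3.074 3.582
endloop
endfacet
facet normal -0.161 0.827 -0.538
outer loop
vertex 1.217 2.881 -3.441
vertex 0.773 2.303 -4.197
vertex 0.317 2.755 -3.366
endloop
endfacet
facet normal 0.073 0.073 0.995
outer loop
vertex 1.217 2.881 -3.441
vertex 0.317 2.755 -3.366
vertex 1.047 0.897 -3.283
endloop
endfacet
facet normal -0.160 0.828 -0.538
outer loop
vertex 0.317 2.755 -3.366
vertex 0.773 2.303 -4.197
vertex -0.239 2.289 -3.917
endloop
endfacet
facet normal -0.599 -0.201 0.775
outer loop
vertex 0.317 2.755 -3.366
vertex -0.239 2.289 -3.917
vertex 1.047 0.897 -3.283
endloop
endfacet
facet normal -0.160 0.827 -0.538
outer loop
vertex -0.239 2.289 -3.917
vertex 0.773 2.303 -4.197
vertex -0.033 1.833 -4.679
endloop
endfacet
facet normal -0.761 -0.626 0.169
outer loop
vertex -0.239 2.289 -3.917
vertex -0.033 1.833 -4.679
vertex 1.047 0.897 -3.283
endloop
endfacet
facet normal -0.161 0.828 -0.538
outer loop
vertex -0.033 1.833 -4.679
vertex 0.773 2.303 -4.197
vertex 0.779 1.732 -5.078
endloop
endfacet
facet normal -0.291 -0.883 -0.368
outer loop
vertex -0.033 1.833 -4.679
vertex 0.779 1.732 -5.078
vertex 1.047 0.897 -3.283
endloop
endfacet
facet normal -0.161 0.828 -0.538
outer loop
vertex 0.779 1.732 -5.078
vertex 0.773 2.303 -4.197
vertex 1.587 2.061 -4.814
endloop
endfacet
facet normal 0.457 -0.778 -0.430
outer loop
vertex 0.779 1.732 -5.078
vertex 1.587 2.061 -4.814
vertex 1.047 0.897 -3.283
endloop
endfacet
facet normal -0.162 0.827 -0.538
outer loop
vertex 1.587 2.061 -4.814
vertex 0.773 2.303 -4.197
vertex 1.782 2.573 -4.086
endloop
endfacet
facet normal 0.920 -0.390 0.028
outer loop
vertex 1.587 2.061 -4.814
vertex 1.782 2.573 -4.086
vertex 1.047 0.897 -3.283
endloop
endfacet
facet normal -0.162 0.828 -0.537
outer loop
vertex 1.782 2.573 -4.086
vertex 0.773 2.303 -4.197
vertex 1.217 2.881 -3.441
endloop
endfacet
facet normal 0.749 -0.011 0.662
outer loop
vertex 1.782 2.573 -4.086
vertex 1.217 2.881 -3.441
vertex 1.047 0.897 -3.283
endloop
endfacet

endsolid


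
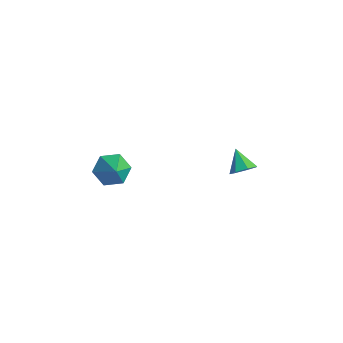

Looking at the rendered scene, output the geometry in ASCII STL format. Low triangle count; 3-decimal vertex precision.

solid 
facet normal 0.770 -0.039 -0.637
outer loop
vertex -1.737 2.993 1.716
vertex -2.124 3.028 1.246
vertex -1.851 3.482 1.548
endloop
endfacet
facet normal 0.187 0.358 0.915
outer loop
vertex -1.737 2.993 1.716
vertex -1.851 3.482 1.548
vertex -2.956 3.072 1.934
endloop
endfacet
facet normal 0.771 -0.040 -0.636
outer loop
vertex -1.851 3.482 1.548
vertex -2.124 3.028 1.246
vertex -2.17 3.629 1.152
endloop
endfacet
facet normal -0.165 0.874 0.457
outer loop
vertex -1.851 3.482 1.548
vertex -2.17 3.629 1.152
vertex -2.956 3.072 1.934
endloop
endfacet
facet normal 0.770 -0.041 -0.637
outer loop
vertex -2.17 3.629 1.152
vertex -2.124 3.028 1.246
vertex -2.455 3.324 0.827
endloop
endfacet
facet normal -0.654 0.746 -0.126
outer loop
vertex -2.17 3.629 1.152
vertex -2.455 3.324 0.827
vertex -2.956 3.072 1.934
endloop
endfacet
facet normal 0.770 -0.042 -0.637
outer loop
vertex -2.455 3.324 0.827
vertex -2.124 3.028 1.246
vertex -2.491 2.796 0.818
endloop
endfacet
facet normal -0.915 0.069 -0.398
outer loop
vertex -2.455 3.324 0.827
vertex -2.491 2.796 0.818
vertex -2.956 3.072 1.934
endloop
endfacet
facet normal 0.769 -0.041 -0.638
outer loop
vertex -2.491 2.796 0.818
vertex -2.124 3.028 1.246
vertex -2.251 2.443 1.13
endloop
endfacet
facet normal -0.749 -0.644 -0.153
outer loop
vertex -2.491 2.796 0.818
vertex -2.251 2.443 1.13
vertex -2.956 3.072 1.934
endloop
endfacet
facet normal 0.769 -0.041 -0.637
outer loop
vertex -2.251 2.443 1.13
vertex -2.124 3.028 1.246
vertex -1.915 2.531 1.53
endloop
endfacet
facet normal -0.282 -0.860 0.426
outer loop
vertex -2.251 2.443 1.13
vertex -1.915 2.531 1.53
vertex -2.956 3.072 1.934
endloop
endfacet
facet normal 0.770 -0.040 -0.637
outer loop
vertex -1.915 2.531 1.53
vertex -2.124 3.028 1.246
vertex -1.737 2.993 1.716
endloop
endfacet
facet normal 0.134 -0.414 0.900
outer loop
vertex -1.915 2.531 1.53
vertex -1.737 2.993 1.716
vertex -2.956 3.072 1.934
endloop
endfacet
facet normal -0.748 0.169 -0.642
outer loop
vertex -2.711 -2.056 2.109
vertex -3.23 -2.316 2.645
vertex -3.037 -1.55 2.622
endloop
endfacet
facet normal 0.818 0.573 -0.045
outer loop
vertex -2.711 -2.056 2.109
vertex -3.037 -1.55 2.622
vertex -2.31 -2.524 3.435
endloop
endfacet
facet normal -0.747 0.169 -0.643
outer loop
vertex -3.037 -1.55 2.622
vertex -3.23 -2.316 2.645
vertex -3.556 -1.811 3.157
endloop
endfacet
facet normal 0.278 0.729 0.625
outer loop
vertex -3.037 -1.55 2.622
vertex -3.556 -1.811 3.157
vertex -2.31 -2.524 3.435
endloop
endfacet
facet normal -0.748 0.168 -0.642
outer loop
vertex -3.556 -1.811 3.157
vertex -3.23 -2.316 2.645
vertex -3.749 -2.576 3.181
endloop
endfacet
facet normal -0.176 0.075 0.982
outer loop
vertex -3.556 -1.811 3.157
vertex -3.749 -2.576 3.181
vertex -2.31 -2.524 3.435
endloop
endfacet
facet normal -0.748 0.169 -0.642
outer loop
vertex -3.749 -2.576 3.181
vertex -3.23 -2.316 2.645
vertex -3.423 -3.082 2.668
endloop
endfacet
facet normal -0.091 -0.737 0.669
outer loop
vertex -3.749 -2.576 3.181
vertex -3.423 -3.082 2.668
vertex -2.31 -2.524 3.435
endloop
endfacet
facet normal -0.747 0.169 -0.643
outer loop
vertex -3.423 -3.082 2.668
vertex -3.23 -2.316 2.645
vertex -2.904 -2.821 2.133
endloop
endfacet
facet normal 0.449 -0.894 -0.001
outer loop
vertex -3.423 -3.082 2.668
vertex -2.904 -2.821 2.133
vertex -2.31 -2.524 3.435
endloop
endfacet
facet normal -0.748 0.168 -0.642
outer loop
vertex -2.904 -2.821 2.133
vertex -3.23 -2.316 2.645
vertex -2.711 -2.056 2.109
endloop
endfacet
facet normal 0.903 -0.239 -0.357
outer loop
vertex -2.904 -2.821 2.133
vertex -2.711 -2.056 2.109
vertex -2.31 -2.524 3.435
endloop
endfacet

endsolid


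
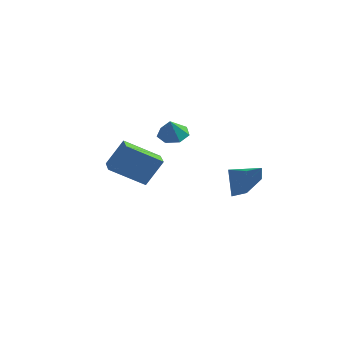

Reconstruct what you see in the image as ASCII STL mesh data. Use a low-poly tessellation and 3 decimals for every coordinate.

solid 
facet normal -0.703 0.708 -0.069
outer loop
vertex 0.113 -1.262 -1.17
vertex 0.568 -0.692 0.037
vertex 1.209 -0.26 -2.057
endloop
endfacet
facet normal -0.323 -0.404 -0.856
outer loop
vertex 2.032 -1.088 -1.977
vertex 0.113 -1.262 -1.17
vertex 1.209 -0.26 -2.057
endloop
endfacet
facet normal -0.703 0.708 -0.069
outer loop
vertex 1.209 -0.26 -2.057
vertex 0.568 -0.692 0.037
vertex 1.665 0.31 -0.851
endloop
endfacet
facet normal 0.633 0.580 -0.513
outer loop
vertex 1.665 0.31 -0.851
vertex 2.032 -1.088 -1.977
vertex 1.209 -0.26 -2.057
endloop
endfacet
facet normal -0.633 -0.580 0.513
outer loop
vertex 0.113 -1.262 -1.17
vertex 1.391 -1.52 0.117
vertex 0.568 -0.692 0.037
endloop
endfacet
facet normal -0.323 -0.404 -0.856
outer loop
vertex 0.935 -2.09 -1.089
vertex 0.113 -1.262 -1.17
vertex 2.032 -1.088 -1.977
endloop
endfacet
facet normal -0.634 -0.579 0.513
outer loop
vertex 0.935 -2.09 -1.089
vertex 1.391 -1.52 0.117
vertex 0.113 -1.262 -1.17
endloop
endfacet
facet normal 0.323 0.404 0.856
outer loop
vertex 0.568 -0.692 0.037
vertex 1.391 -1.52 0.117
vertex 1.665 0.31 -0.851
endloop
endfacet
facet normal 0.634 0.579 -0.512
outer loop
vertex 2.487 -0.518 -0.77
vertex 2.032 -1.088 -1.977
vertex 1.665 0.31 -0.851
endloop
endfacet
facet normal 0.323 0.404 0.856
outer loop
vertex 1.665 0.31 -0.851
vertex 1.391 -1.52 0.117
vertex 2.487 -0.518 -0.77
endloop
endfacet
facet normal 0.703 -0.708 0.069
outer loop
vertex 2.487 -0.518 -0.77
vertex 0.935 -2.09 -1.089
vertex 2.032 -1.088 -1.977
endloop
endfacet
facet normal 0.703 -0.708 0.069
outer loop
vertex 1.391 -1.52 0.117
vertex 0.935 -2.09 -1.089
vertex 2.487 -0.518 -0.77
endloop
endfacet
facet normal 0.913 -0.095 -0.398
outer loop
vertex 3.779 3.337 -2.09
vertex 3.466 3.786 -2.915
vertex 3.845 4.321 -2.173
endloop
endfacet
facet normal -0.230 0.097 0.968
outer loop
vertex 3.779 3.337 -2.09
vertex 3.845 4.321 -2.173
vertex 2.434 3.894 -2.465
endloop
endfacet
facet normal 0.913 -0.095 -0.398
outer loop
vertex 3.845 4.321 -2.173
vertex 3.466 3.786 -2.915
vertex 3.532 4.77 -2.998
endloop
endfacet
facet normal -0.344 0.764 0.546
outer loop
vertex 3.845 4.321 -2.173
vertex 3.532 4.77 -2.998
vertex 2.434 3.894 -2.465
endloop
endfacet
facet normal 0.912 -0.095 -0.399
outer loop
vertex 3.532 4.77 -2.998
vertex 3.466 3.786 -2.915
vertex 3.152 4.235 -3.74
endloop
endfacet
facet normal -0.666 0.724 -0.181
outer loop
vertex 3.532 4.77 -2.998
vertex 3.152 4.235 -3.74
vertex 2.434 3.894 -2.465
endloop
endfacet
facet normal 0.912 -0.095 -0.399
outer loop
vertex 3.152 4.235 -3.74
vertex 3.466 3.786 -2.915
vertex 3.086 3.251 -3.656
endloop
endfacet
facet normal -0.873 0.017 -0.487
outer loop
vertex 3.152 4.235 -3.74
vertex 3.086 3.251 -3.656
vertex 2.434 3.894 -2.465
endloop
endfacet
facet normal 0.912 -0.096 -0.398
outer loop
vertex 3.086 3.251 -3.656
vertex 3.466 3.786 -2.915
vertex 3.399 2.802 -2.831
endloop
endfacet
facet normal -0.758 -0.648 -0.065
outer loop
vertex 3.086 3.251 -3.656
vertex 3.399 2.802 -2.831
vertex 2.434 3.894 -2.465
endloop
endfacet
facet normal 0.912 -0.096 -0.398
outer loop
vertex 3.399 2.802 -2.831
vertex 3.466 3.786 -2.915
vertex 3.779 3.337 -2.09
endloop
endfacet
facet normal -0.437 -0.608 0.663
outer loop
vertex 3.399 2.802 -2.831
vertex 3.779 3.337 -2.09
vertex 2.434 3.894 -2.465
endloop
endfacet
facet normal -0.208 0.476 -0.854
outer loop
vertex 0.739 2.776 -0.936
vertex 0.164 3.063 -0.636
vertex 0.826 3.318 -0.655
endloop
endfacet
facet normal 0.931 -0.275 0.242
outer loop
vertex 0.739 2.776 -0.936
vertex 0.826 3.318 -0.655
vertex 0.376 2.577 0.236
endloop
endfacet
facet normal -0.208 0.476 -0.854
outer loop
vertex 0.826 3.318 -0.655
vertex 0.164 3.063 -0.636
vertex 0.414 3.667 -0.36
endloop
endfacet
facet normal 0.715 0.316 0.624
outer loop
vertex 0.826 3.318 -0.655
vertex 0.414 3.667 -0.36
vertex 0.376 2.577 0.236
endloop
endfacet
facet normal -0.208 0.477 -0.854
outer loop
vertex 0.414 3.667 -0.36
vertex 0.164 3.063 -0.636
vertex -0.187 3.562 -0.272
endloop
endfacet
facet normal 0.045 0.478 0.877
outer loop
vertex 0.414 3.667 -0.36
vertex -0.187 3.562 -0.272
vertex 0.376 2.577 0.236
endloop
endfacet
facet normal -0.209 0.476 -0.854
outer loop
vertex -0.187 3.562 -0.272
vertex 0.164 3.063 -0.636
vertex -0.524 3.081 -0.458
endloop
endfacet
facet normal -0.576 0.090 0.812
outer loop
vertex -0.187 3.562 -0.272
vertex -0.524 3.081 -0.458
vertex 0.376 2.577 0.236
endloop
endfacet
facet normal -0.209 0.476 -0.854
outer loop
vertex -0.524 3.081 -0.458
vertex 0.164 3.063 -0.636
vertex -0.343 2.586 -0.778
endloop
endfacet
facet normal -0.680 -0.557 0.477
outer loop
vertex -0.524 3.081 -0.458
vertex -0.343 2.586 -0.778
vertex 0.376 2.577 0.236
endloop
endfacet
facet normal -0.209 0.477 -0.854
outer loop
vertex -0.343 2.586 -0.778
vertex 0.164 3.063 -0.636
vertex 0.219 2.451 -0.991
endloop
endfacet
facet normal -0.187 -0.974 0.124
outer loop
vertex -0.343 2.586 -0.778
vertex 0.219 2.451 -0.991
vertex 0.376 2.577 0.236
endloop
endfacet
facet normal -0.208 0.477 -0.854
outer loop
vertex 0.219 2.451 -0.991
vertex 0.164 3.063 -0.636
vertex 0.739 2.776 -0.936
endloop
endfacet
facet normal 0.528 -0.849 0.020
outer loop
vertex 0.219 2.451 -0.991
vertex 0.739 2.776 -0.936
vertex 0.376 2.577 0.236
endloop
endfacet

endsolid


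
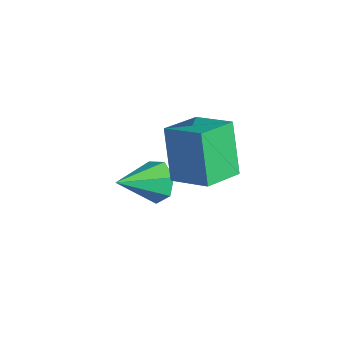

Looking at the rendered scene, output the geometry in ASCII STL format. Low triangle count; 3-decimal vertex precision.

solid 
facet normal -0.840 -0.405 -0.361
outer loop
vertex -0.714 -2.567 1.859
vertex -1.231 -1.122 1.442
vertex 0.206 -2.785 -0.039
endloop
endfacet
facet normal 0.325 -0.909 0.262
outer loop
vertex 1.551 -2.138 0.538
vertex -0.714 -2.567 1.859
vertex 0.206 -2.785 -0.039
endloop
endfacet
facet normal -0.840 -0.405 -0.361
outer loop
vertex 0.206 -2.785 -0.039
vertex -1.231 -1.122 1.442
vertex -0.311 -1.341 -0.456
endloop
endfacet
facet normal 0.434 -0.103 -0.895
outer loop
vertex -0.311 -1.341 -0.456
vertex 1.551 -2.138 0.538
vertex 0.206 -2.785 -0.039
endloop
endfacet
facet normal -0.434 0.103 0.895
outer loop
vertex -0.714 -2.567 1.859
vertex 0.114 -0.475 2.019
vertex -1.231 -1.122 1.442
endloop
endfacet
facet normal 0.325 -0.909 0.262
outer loop
vertex 0.631 -1.919 2.436
vertex -0.714 -2.567 1.859
vertex 1.551 -2.138 0.538
endloop
endfacet
facet normal -0.434 0.103 0.895
outer loop
vertex 0.631 -1.919 2.436
vertex 0.114 -0.475 2.019
vertex -0.714 -2.567 1.859
endloop
endfacet
facet normal -0.325 0.909 -0.262
outer loop
vertex -1.231 -1.122 1.442
vertex 0.114 -0.475 2.019
vertex -0.311 -1.341 -0.456
endloop
endfacet
facet normal 0.434 -0.103 -0.895
outer loop
vertex 1.034 -0.693 0.121
vertex 1.551 -2.138 0.538
vertex -0.311 -1.341 -0.456
endloop
endfacet
facet normal -0.325 0.909 -0.262
outer loop
vertex -0.311 -1.341 -0.456
vertex 0.114 -0.475 2.019
vertex 1.034 -0.693 0.121
endloop
endfacet
facet normal 0.840 0.405 0.361
outer loop
vertex 1.034 -0.693 0.121
vertex 0.631 -1.919 2.436
vertex 1.551 -2.138 0.538
endloop
endfacet
facet normal 0.840 0.405 0.361
outer loop
vertex 0.114 -0.475 2.019
vertex 0.631 -1.919 2.436
vertex 1.034 -0.693 0.121
endloop
endfacet
facet normal -0.117 0.877 -0.466
outer loop
vertex -1.509 -1.802 -1.807
vertex -2.08 -2.18 -2.375
vertex -2.251 -1.788 -1.594
endloop
endfacet
facet normal 0.276 0.095 0.956
outer loop
vertex -1.509 -1.802 -1.807
vertex -2.251 -1.788 -1.594
vertex -1.86 -3.82 -1.505
endloop
endfacet
facet normal -0.117 0.877 -0.466
outer loop
vertex -2.251 -1.788 -1.594
vertex -2.08 -2.18 -2.375
vertex -2.865 -2.07 -1.97
endloop
endfacet
facet normal -0.502 -0.059 0.863
outer loop
vertex -2.251 -1.788 -1.594
vertex -2.865 -2.07 -1.97
vertex -1.86 -3.82 -1.505
endloop
endfacet
facet normal -0.117 0.877 -0.465
outer loop
vertex -2.865 -2.07 -1.97
vertex -2.08 -2.18 -2.375
vertex -2.887 -2.434 -2.651
endloop
endfacet
facet normal -0.866 -0.429 0.257
outer loop
vertex -2.865 -2.07 -1.97
vertex -2.887 -2.434 -2.651
vertex -1.86 -3.82 -1.505
endloop
endfacet
facet normal -0.117 0.877 -0.466
outer loop
vertex -2.887 -2.434 -2.651
vertex -2.08 -2.18 -2.375
vertex -2.301 -2.607 -3.124
endloop
endfacet
facet normal -0.543 -0.736 -0.404
outer loop
vertex -2.887 -2.434 -2.651
vertex -2.301 -2.607 -3.124
vertex -1.86 -3.82 -1.505
endloop
endfacet
facet normal -0.117 0.877 -0.465
outer loop
vertex -2.301 -2.607 -3.124
vertex -2.08 -2.18 -2.375
vertex -1.549 -2.458 -3.033
endloop
endfacet
facet normal 0.224 -0.750 -0.623
outer loop
vertex -2.301 -2.607 -3.124
vertex -1.549 -2.458 -3.033
vertex -1.86 -3.82 -1.505
endloop
endfacet
facet normal -0.117 0.877 -0.465
outer loop
vertex -1.549 -2.458 -3.033
vertex -2.08 -2.18 -2.375
vertex -1.196 -2.1 -2.447
endloop
endfacet
facet normal 0.856 -0.459 -0.235
outer loop
vertex -1.549 -2.458 -3.033
vertex -1.196 -2.1 -2.447
vertex -1.86 -3.82 -1.505
endloop
endfacet
facet normal -0.117 0.877 -0.466
outer loop
vertex -1.196 -2.1 -2.447
vertex -2.08 -2.18 -2.375
vertex -1.509 -1.802 -1.807
endloop
endfacet
facet normal 0.879 -0.083 0.469
outer loop
vertex -1.196 -2.1 -2.447
vertex -1.509 -1.802 -1.807
vertex -1.86 -3.82 -1.505
endloop
endfacet

endsolid


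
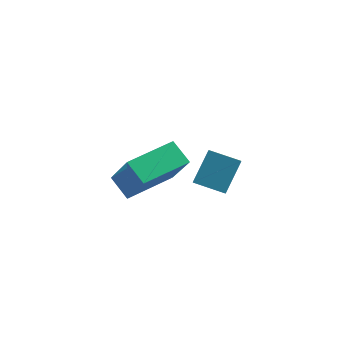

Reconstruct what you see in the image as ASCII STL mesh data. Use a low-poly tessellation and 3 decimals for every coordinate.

solid 
facet normal -0.959 0.004 0.283
outer loop
vertex 3.043 -4.342 3.299
vertex 3.329 -3.512 4.258
vertex 2.826 -3.404 2.551
endloop
endfacet
facet normal -0.220 -0.639 -0.737
outer loop
vertex 3.871 -3.408 2.242
vertex 3.043 -4.342 3.299
vertex 2.826 -3.404 2.551
endloop
endfacet
facet normal -0.959 0.004 0.283
outer loop
vertex 2.826 -3.404 2.551
vertex 3.329 -3.512 4.258
vertex 3.112 -2.573 3.509
endloop
endfacet
facet normal -0.179 0.769 -0.614
outer loop
vertex 3.112 -2.573 3.509
vertex 3.871 -3.408 2.242
vertex 2.826 -3.404 2.551
endloop
endfacet
facet normal 0.178 -0.770 0.613
outer loop
vertex 3.043 -4.342 3.299
vertex 4.374 -3.516 3.949
vertex 3.329 -3.512 4.258
endloop
endfacet
facet normal -0.220 -0.639 -0.737
outer loop
vertex 4.088 -4.347 2.991
vertex 3.043 -4.342 3.299
vertex 3.871 -3.408 2.242
endloop
endfacet
facet normal 0.177 -0.769 0.614
outer loop
vertex 4.088 -4.347 2.991
vertex 4.374 -3.516 3.949
vertex 3.043 -4.342 3.299
endloop
endfacet
facet normal 0.220 0.639 0.737
outer loop
vertex 3.329 -3.512 4.258
vertex 4.374 -3.516 3.949
vertex 3.112 -2.573 3.509
endloop
endfacet
facet normal -0.177 0.770 -0.613
outer loop
vertex 4.157 -2.578 3.201
vertex 3.871 -3.408 2.242
vertex 3.112 -2.573 3.509
endloop
endfacet
facet normal 0.220 0.639 0.737
outer loop
vertex 3.112 -2.573 3.509
vertex 4.374 -3.516 3.949
vertex 4.157 -2.578 3.201
endloop
endfacet
facet normal 0.959 -0.004 -0.283
outer loop
vertex 4.157 -2.578 3.201
vertex 4.088 -4.347 2.991
vertex 3.871 -3.408 2.242
endloop
endfacet
facet normal 0.959 -0.004 -0.283
outer loop
vertex 4.374 -3.516 3.949
vertex 4.088 -4.347 2.991
vertex 4.157 -2.578 3.201
endloop
endfacet
facet normal -0.593 -0.803 -0.067
outer loop
vertex 0.677 -1.628 0.595
vertex -0.028 -1.156 1.18
vertex -0.113 -0.917 -0.931
endloop
endfacet
facet normal 0.684 -0.458 -0.568
outer loop
vertex 1.048 0.656 -0.8
vertex 0.677 -1.628 0.595
vertex -0.113 -0.917 -0.931
endloop
endfacet
facet normal -0.592 -0.803 -0.067
outer loop
vertex -0.113 -0.917 -0.931
vertex -0.028 -1.156 1.18
vertex -0.818 -0.446 -0.347
endloop
endfacet
facet normal -0.425 0.382 -0.821
outer loop
vertex -0.818 -0.446 -0.347
vertex 1.048 0.656 -0.8
vertex -0.113 -0.917 -0.931
endloop
endfacet
facet normal 0.425 -0.382 0.821
outer loop
vertex 0.677 -1.628 0.595
vertex 1.133 0.417 1.311
vertex -0.028 -1.156 1.18
endloop
endfacet
facet normal 0.685 -0.458 -0.567
outer loop
vertex 1.838 -0.054 0.727
vertex 0.677 -1.628 0.595
vertex 1.048 0.656 -0.8
endloop
endfacet
facet normal 0.425 -0.382 0.821
outer loop
vertex 1.838 -0.054 0.727
vertex 1.133 0.417 1.311
vertex 0.677 -1.628 0.595
endloop
endfacet
facet normal -0.685 0.458 0.567
outer loop
vertex -0.028 -1.156 1.18
vertex 1.133 0.417 1.311
vertex -0.818 -0.446 -0.347
endloop
endfacet
facet normal -0.425 0.382 -0.821
outer loop
vertex 0.343 1.128 -0.215
vertex 1.048 0.656 -0.8
vertex -0.818 -0.446 -0.347
endloop
endfacet
facet normal -0.685 0.457 0.568
outer loop
vertex -0.818 -0.446 -0.347
vertex 1.133 0.417 1.311
vertex 0.343 1.128 -0.215
endloop
endfacet
facet normal 0.593 0.803 0.067
outer loop
vertex 0.343 1.128 -0.215
vertex 1.838 -0.054 0.727
vertex 1.048 0.656 -0.8
endloop
endfacet
facet normal 0.592 0.803 0.067
outer loop
vertex 1.133 0.417 1.311
vertex 1.838 -0.054 0.727
vertex 0.343 1.128 -0.215
endloop
endfacet

endsolid


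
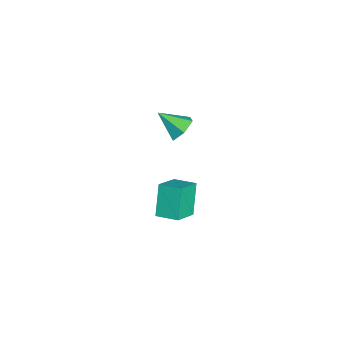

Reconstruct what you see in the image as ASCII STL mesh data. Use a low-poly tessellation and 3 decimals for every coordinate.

solid 
facet normal -0.711 0.472 -0.522
outer loop
vertex -4.454 0.487 -3.034
vertex -3.831 1.724 -2.765
vertex -3.304 0.288 -4.78
endloop
endfacet
facet normal -0.441 -0.877 -0.191
outer loop
vertex -1.989 -0.584 -3.815
vertex -4.454 0.487 -3.034
vertex -3.304 0.288 -4.78
endloop
endfacet
facet normal -0.711 0.471 -0.522
outer loop
vertex -3.304 0.288 -4.78
vertex -3.831 1.724 -2.765
vertex -2.682 1.524 -4.512
endloop
endfacet
facet normal 0.547 -0.095 -0.832
outer loop
vertex -2.682 1.524 -4.512
vertex -1.989 -0.584 -3.815
vertex -3.304 0.288 -4.78
endloop
endfacet
facet normal -0.547 0.095 0.832
outer loop
vertex -4.454 0.487 -3.034
vertex -2.516 0.852 -1.8
vertex -3.831 1.724 -2.765
endloop
endfacet
facet normal -0.441 -0.877 -0.190
outer loop
vertex -3.138 -0.384 -2.068
vertex -4.454 0.487 -3.034
vertex -1.989 -0.584 -3.815
endloop
endfacet
facet normal -0.547 0.095 0.831
outer loop
vertex -3.138 -0.384 -2.068
vertex -2.516 0.852 -1.8
vertex -4.454 0.487 -3.034
endloop
endfacet
facet normal 0.442 0.877 0.190
outer loop
vertex -3.831 1.724 -2.765
vertex -2.516 0.852 -1.8
vertex -2.682 1.524 -4.512
endloop
endfacet
facet normal 0.547 -0.095 -0.831
outer loop
vertex -1.366 0.653 -3.546
vertex -1.989 -0.584 -3.815
vertex -2.682 1.524 -4.512
endloop
endfacet
facet normal 0.441 0.877 0.190
outer loop
vertex -2.682 1.524 -4.512
vertex -2.516 0.852 -1.8
vertex -1.366 0.653 -3.546
endloop
endfacet
facet normal 0.711 -0.472 0.522
outer loop
vertex -1.366 0.653 -3.546
vertex -3.138 -0.384 -2.068
vertex -1.989 -0.584 -3.815
endloop
endfacet
facet normal 0.711 -0.471 0.522
outer loop
vertex -2.516 0.852 -1.8
vertex -3.138 -0.384 -2.068
vertex -1.366 0.653 -3.546
endloop
endfacet
facet normal 0.250 0.751 -0.612
outer loop
vertex -2.06 0.981 3.849
vertex -2.867 0.868 3.38
vertex -2.828 1.453 4.114
endloop
endfacet
facet normal 0.360 0.063 0.931
outer loop
vertex -2.06 0.981 3.849
vertex -2.828 1.453 4.114
vertex -3.293 -0.408 4.42
endloop
endfacet
facet normal 0.251 0.750 -0.611
outer loop
vertex -2.828 1.453 4.114
vertex -2.867 0.868 3.38
vertex -3.635 1.341 3.645
endloop
endfacet
facet normal -0.512 0.262 0.818
outer loop
vertex -2.828 1.453 4.114
vertex -3.635 1.341 3.645
vertex -3.293 -0.408 4.42
endloop
endfacet
facet normal 0.251 0.750 -0.612
outer loop
vertex -3.635 1.341 3.645
vertex -2.867 0.868 3.38
vertex -3.674 0.755 2.911
endloop
endfacet
facet normal -0.981 -0.125 0.152
outer loop
vertex -3.635 1.341 3.645
vertex -3.674 0.755 2.911
vertex -3.293 -0.408 4.42
endloop
endfacet
facet normal 0.251 0.750 -0.612
outer loop
vertex -3.674 0.755 2.911
vertex -2.867 0.868 3.38
vertex -2.906 0.282 2.646
endloop
endfacet
facet normal -0.577 -0.711 -0.402
outer loop
vertex -3.674 0.755 2.911
vertex -2.906 0.282 2.646
vertex -3.293 -0.408 4.42
endloop
endfacet
facet normal 0.250 0.750 -0.612
outer loop
vertex -2.906 0.282 2.646
vertex -2.867 0.868 3.38
vertex -2.099 0.395 3.114
endloop
endfacet
facet normal 0.295 -0.910 -0.290
outer loop
vertex -2.906 0.282 2.646
vertex -2.099 0.395 3.114
vertex -3.293 -0.408 4.42
endloop
endfacet
facet normal 0.250 0.750 -0.612
outer loop
vertex -2.099 0.395 3.114
vertex -2.867 0.868 3.38
vertex -2.06 0.981 3.849
endloop
endfacet
facet normal 0.764 -0.523 0.377
outer loop
vertex -2.099 0.395 3.114
vertex -2.06 0.981 3.849
vertex -3.293 -0.408 4.42
endloop
endfacet

endsolid


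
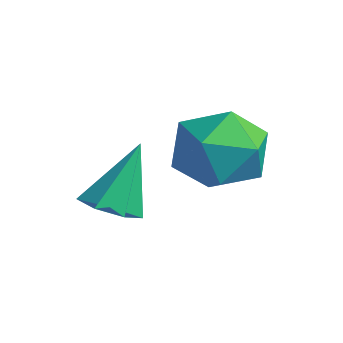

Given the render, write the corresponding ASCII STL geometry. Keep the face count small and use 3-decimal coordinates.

solid 
facet normal -0.454 0.890 0.034
outer loop
vertex -1.575 -0.435 -0.886
vertex -1.895 -0.634 0.062
vertex -0.998 -0.171 -0.088
endloop
endfacet
facet normal 0.122 0.913 -0.390
outer loop
vertex -1.575 -0.435 -0.886
vertex -0.998 -0.171 -0.088
vertex -0.567 -0.582 -0.916
endloop
endfacet
facet normal 0.035 0.426 -0.904
outer loop
vertex -1.575 -0.435 -0.886
vertex -0.567 -0.582 -0.916
vertex -1.196 -1.298 -1.278
endloop
endfacet
facet normal -0.592 0.103 -0.799
outer loop
vertex -1.575 -0.435 -0.886
vertex -1.196 -1.298 -1.278
vertex -2.017 -1.33 -0.674
endloop
endfacet
facet normal -0.894 0.390 -0.220
outer loop
vertex -1.575 -0.435 -0.886
vertex -2.017 -1.33 -0.674
vertex -1.895 -0.634 0.062
endloop
endfacet
facet normal 0.689 0.725 -0.001
outer loop
vertex -0.567 -0.582 -0.916
vertex -0.998 -0.171 -0.088
vertex -0.263 -0.87 0.014
endloop
endfacet
facet normal -0.241 0.689 0.684
outer loop
vertex -0.998 -0.171 -0.088
vertex -1.895 -0.634 0.062
vertex -1.084 -0.902 0.618
endloop
endfacet
facet normal -0.954 -0.122 0.274
outer loop
vertex -1.895 -0.634 0.062
vertex -2.017 -1.33 -0.674
vertex -1.713 -1.618 0.256
endloop
endfacet
facet normal -0.465 -0.586 -0.663
outer loop
vertex -2.017 -1.33 -0.674
vertex -1.196 -1.298 -1.278
vertex -1.282 -2.029 -0.572
endloop
endfacet
facet normal 0.550 -0.062 -0.833
outer loop
vertex -1.196 -1.298 -1.278
vertex -0.567 -0.582 -0.916
vertex -0.385 -1.566 -0.722
endloop
endfacet
facet normal 0.592 -0.103 0.799
outer loop
vertex -0.705 -1.765 0.226
vertex -0.263 -0.87 0.014
vertex -1.084 -0.902 0.618
endloop
endfacet
facet normal -0.035 -0.426 0.904
outer loop
vertex -0.705 -1.765 0.226
vertex -1.084 -0.902 0.618
vertex -1.713 -1.618 0.256
endloop
endfacet
facet normal -0.122 -0.913 0.390
outer loop
vertex -0.705 -1.765 0.226
vertex -1.713 -1.618 0.256
vertex -1.282 -2.029 -0.572
endloop
endfacet
facet normal 0.454 -0.890 -0.034
outer loop
vertex -0.705 -1.765 0.226
vertex -1.282 -2.029 -0.572
vertex -0.385 -1.566 -0.722
endloop
endfacet
facet normal 0.894 -0.390 0.220
outer loop
vertex -0.705 -1.765 0.226
vertex -0.385 -1.566 -0.722
vertex -0.263 -0.87 0.014
endloop
endfacet
facet normal 0.465 0.586 0.663
outer loop
vertex -1.084 -0.902 0.618
vertex -0.263 -0.87 0.014
vertex -0.998 -0.171 -0.088
endloop
endfacet
facet normal -0.550 0.062 0.833
outer loop
vertex -1.713 -1.618 0.256
vertex -1.084 -0.902 0.618
vertex -1.895 -0.634 0.062
endloop
endfacet
facet normal -0.689 -0.725 0.001
outer loop
vertex -1.282 -2.029 -0.572
vertex -1.713 -1.618 0.256
vertex -2.017 -1.33 -0.674
endloop
endfacet
facet normal 0.241 -0.689 -0.684
outer loop
vertex -0.385 -1.566 -0.722
vertex -1.282 -2.029 -0.572
vertex -1.196 -1.298 -1.278
endloop
endfacet
facet normal 0.954 0.122 -0.274
outer loop
vertex -0.263 -0.87 0.014
vertex -0.385 -1.566 -0.722
vertex -0.567 -0.582 -0.916
endloop
endfacet
facet normal 0.081 -0.461 -0.884
outer loop
vertex -1.904 -2.65 -2.02
vertex -2.565 -2.59 -2.112
vertex -2.079 -2.165 -2.289
endloop
endfacet
facet normal 0.861 0.446 0.244
outer loop
vertex -1.904 -2.65 -2.02
vertex -2.079 -2.165 -2.289
vertex -2.695 -1.85 -0.688
endloop
endfacet
facet normal 0.080 -0.460 -0.884
outer loop
vertex -2.079 -2.165 -2.289
vertex -2.565 -2.59 -2.112
vertex -2.62 -2.0 -2.424
endloop
endfacet
facet normal 0.307 0.949 -0.069
outer loop
vertex -2.079 -2.165 -2.289
vertex -2.62 -2.0 -2.424
vertex -2.695 -1.85 -0.688
endloop
endfacet
facet normal 0.081 -0.460 -0.884
outer loop
vertex -2.62 -2.0 -2.424
vertex -2.565 -2.59 -2.112
vertex -3.119 -2.28 -2.324
endloop
endfacet
facet normal -0.502 0.860 -0.096
outer loop
vertex -2.62 -2.0 -2.424
vertex -3.119 -2.28 -2.324
vertex -2.695 -1.85 -0.688
endloop
endfacet
facet normal 0.081 -0.460 -0.884
outer loop
vertex -3.119 -2.28 -2.324
vertex -2.565 -2.59 -2.112
vertex -3.202 -2.794 -2.064
endloop
endfacet
facet normal -0.952 0.246 0.182
outer loop
vertex -3.119 -2.28 -2.324
vertex -3.202 -2.794 -2.064
vertex -2.695 -1.85 -0.688
endloop
endfacet
facet normal 0.081 -0.461 -0.884
outer loop
vertex -3.202 -2.794 -2.064
vertex -2.565 -2.59 -2.112
vertex -2.804 -3.154 -1.84
endloop
endfacet
facet normal -0.707 -0.434 0.558
outer loop
vertex -3.202 -2.794 -2.064
vertex -2.804 -3.154 -1.84
vertex -2.695 -1.85 -0.688
endloop
endfacet
facet normal 0.080 -0.460 -0.884
outer loop
vertex -2.804 -3.154 -1.84
vertex -2.565 -2.59 -2.112
vertex -2.227 -3.09 -1.821
endloop
endfacet
facet normal 0.049 -0.664 0.746
outer loop
vertex -2.804 -3.154 -1.84
vertex -2.227 -3.09 -1.821
vertex -2.695 -1.85 -0.688
endloop
endfacet
facet normal 0.081 -0.460 -0.884
outer loop
vertex -2.227 -3.09 -1.821
vertex -2.565 -2.59 -2.112
vertex -1.904 -2.65 -2.02
endloop
endfacet
facet normal 0.746 -0.273 0.607
outer loop
vertex -2.227 -3.09 -1.821
vertex -1.904 -2.65 -2.02
vertex -2.695 -1.85 -0.688
endloop
endfacet

endsolid


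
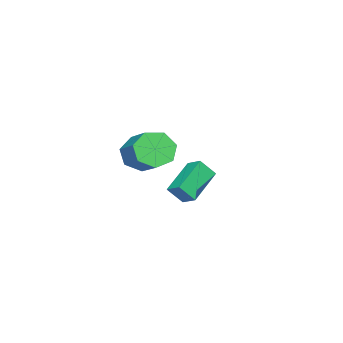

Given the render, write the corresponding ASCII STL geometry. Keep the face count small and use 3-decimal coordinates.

solid 
facet normal -0.401 0.516 -0.757
outer loop
vertex -4.417 -3.691 -1.681
vertex -4.257 -2.939 -1.253
vertex -2.683 -3.579 -2.522
endloop
endfacet
facet normal -0.181 -0.854 -0.487
outer loop
vertex -2.263 -4.121 -1.727
vertex -4.417 -3.691 -1.681
vertex -2.683 -3.579 -2.522
endloop
endfacet
facet normal -0.401 0.516 -0.757
outer loop
vertex -2.683 -3.579 -2.522
vertex -4.257 -2.939 -1.253
vertex -2.524 -2.827 -2.094
endloop
endfacet
facet normal 0.898 0.058 -0.435
outer loop
vertex -2.524 -2.827 -2.094
vertex -2.263 -4.121 -1.727
vertex -2.683 -3.579 -2.522
endloop
endfacet
facet normal -0.898 -0.057 0.436
outer loop
vertex -4.417 -3.691 -1.681
vertex -3.837 -3.481 -0.458
vertex -4.257 -2.939 -1.253
endloop
endfacet
facet normal -0.181 -0.855 -0.487
outer loop
vertex -3.996 -4.233 -0.886
vertex -4.417 -3.691 -1.681
vertex -2.263 -4.121 -1.727
endloop
endfacet
facet normal -0.898 -0.058 0.436
outer loop
vertex -3.996 -4.233 -0.886
vertex -3.837 -3.481 -0.458
vertex -4.417 -3.691 -1.681
endloop
endfacet
facet normal 0.181 0.854 0.487
outer loop
vertex -4.257 -2.939 -1.253
vertex -3.837 -3.481 -0.458
vertex -2.524 -2.827 -2.094
endloop
endfacet
facet normal 0.898 0.057 -0.436
outer loop
vertex -2.103 -3.369 -1.299
vertex -2.263 -4.121 -1.727
vertex -2.524 -2.827 -2.094
endloop
endfacet
facet normal 0.181 0.855 0.487
outer loop
vertex -2.524 -2.827 -2.094
vertex -3.837 -3.481 -0.458
vertex -2.103 -3.369 -1.299
endloop
endfacet
facet normal 0.401 -0.516 0.757
outer loop
vertex -2.103 -3.369 -1.299
vertex -3.996 -4.233 -0.886
vertex -2.263 -4.121 -1.727
endloop
endfacet
facet normal 0.401 -0.516 0.757
outer loop
vertex -3.837 -3.481 -0.458
vertex -3.996 -4.233 -0.886
vertex -2.103 -3.369 -1.299
endloop
endfacet
facet normal -0.499 -0.698 -0.514
outer loop
vertex 1.311 -3.92 2.22
vertex 0.706 -3.275 1.931
vertex 1.5 -3.547 1.53
endloop
endfacet
facet normal 0.835 -0.547 -0.067
outer loop
vertex 1.311 -3.92 2.22
vertex 1.5 -3.547 1.53
vertex 2.319 -2.509 3.258
endloop
endfacet
facet normal 0.835 -0.546 -0.068
outer loop
vertex 2.319 -2.509 3.258
vertex 1.5 -3.547 1.53
vertex 2.507 -2.136 2.567
endloop
endfacet
facet normal 0.499 0.699 0.513
outer loop
vertex 2.319 -2.509 3.258
vertex 2.507 -2.136 2.567
vertex 1.714 -1.865 2.969
endloop
endfacet
facet normal -0.499 -0.698 -0.514
outer loop
vertex 1.5 -3.547 1.53
vertex 0.706 -3.275 1.931
vertex 1.091 -2.969 1.142
endloop
endfacet
facet normal 0.703 0.020 -0.711
outer loop
vertex 1.5 -3.547 1.53
vertex 1.091 -2.969 1.142
vertex 2.507 -2.136 2.567
endloop
endfacet
facet normal 0.703 0.021 -0.711
outer loop
vertex 2.507 -2.136 2.567
vertex 1.091 -2.969 1.142
vertex 2.098 -1.559 2.179
endloop
endfacet
facet normal 0.499 0.699 0.513
outer loop
vertex 2.507 -2.136 2.567
vertex 2.098 -1.559 2.179
vertex 1.714 -1.865 2.969
endloop
endfacet
facet normal -0.499 -0.698 -0.514
outer loop
vertex 1.091 -2.969 1.142
vertex 0.706 -3.275 1.931
vertex 0.393 -2.622 1.348
endloop
endfacet
facet normal 0.043 0.572 -0.819
outer loop
vertex 1.091 -2.969 1.142
vertex 0.393 -2.622 1.348
vertex 2.098 -1.559 2.179
endloop
endfacet
facet normal 0.042 0.573 -0.819
outer loop
vertex 2.098 -1.559 2.179
vertex 0.393 -2.622 1.348
vertex 1.4 -1.212 2.386
endloop
endfacet
facet normal 0.499 0.698 0.513
outer loop
vertex 2.098 -1.559 2.179
vertex 1.4 -1.212 2.386
vertex 1.714 -1.865 2.969
endloop
endfacet
facet normal -0.499 -0.698 -0.514
outer loop
vertex 0.393 -2.622 1.348
vertex 0.706 -3.275 1.931
vertex -0.07 -2.767 1.994
endloop
endfacet
facet normal -0.650 0.693 -0.311
outer loop
vertex 0.393 -2.622 1.348
vertex -0.07 -2.767 1.994
vertex 1.4 -1.212 2.386
endloop
endfacet
facet normal -0.650 0.693 -0.312
outer loop
vertex 1.4 -1.212 2.386
vertex -0.07 -2.767 1.994
vertex 0.937 -1.356 3.031
endloop
endfacet
facet normal 0.498 0.698 0.514
outer loop
vertex 1.4 -1.212 2.386
vertex 0.937 -1.356 3.031
vertex 1.714 -1.865 2.969
endloop
endfacet
facet normal -0.499 -0.698 -0.514
outer loop
vertex -0.07 -2.767 1.994
vertex 0.706 -3.275 1.931
vertex 0.052 -3.294 2.592
endloop
endfacet
facet normal -0.854 0.292 0.431
outer loop
vertex -0.07 -2.767 1.994
vertex 0.052 -3.294 2.592
vertex 0.937 -1.356 3.031
endloop
endfacet
facet normal -0.853 0.292 0.432
outer loop
vertex 0.937 -1.356 3.031
vertex 0.052 -3.294 2.592
vertex 1.06 -1.884 3.63
endloop
endfacet
facet normal 0.499 0.699 0.513
outer loop
vertex 0.937 -1.356 3.031
vertex 1.06 -1.884 3.63
vertex 1.714 -1.865 2.969
endloop
endfacet
facet normal -0.498 -0.699 -0.513
outer loop
vertex 0.052 -3.294 2.592
vertex 0.706 -3.275 1.931
vertex 0.667 -3.807 2.693
endloop
endfacet
facet normal -0.414 -0.329 0.849
outer loop
vertex 0.052 -3.294 2.592
vertex 0.667 -3.807 2.693
vertex 1.06 -1.884 3.63
endloop
endfacet
facet normal -0.413 -0.329 0.849
outer loop
vertex 1.06 -1.884 3.63
vertex 0.667 -3.807 2.693
vertex 1.674 -2.397 3.73
endloop
endfacet
facet normal 0.499 0.698 0.514
outer loop
vertex 1.06 -1.884 3.63
vertex 1.674 -2.397 3.73
vertex 1.714 -1.865 2.969
endloop
endfacet
facet normal -0.499 -0.698 -0.513
outer loop
vertex 0.667 -3.807 2.693
vertex 0.706 -3.275 1.931
vertex 1.311 -3.92 2.22
endloop
endfacet
facet normal 0.337 -0.702 0.627
outer loop
vertex 0.667 -3.807 2.693
vertex 1.311 -3.92 2.22
vertex 1.674 -2.397 3.73
endloop
endfacet
facet normal 0.337 -0.702 0.627
outer loop
vertex 1.674 -2.397 3.73
vertex 1.311 -3.92 2.22
vertex 2.319 -2.509 3.258
endloop
endfacet
facet normal 0.498 0.698 0.514
outer loop
vertex 1.674 -2.397 3.73
vertex 2.319 -2.509 3.258
vertex 1.714 -1.865 2.969
endloop
endfacet

endsolid


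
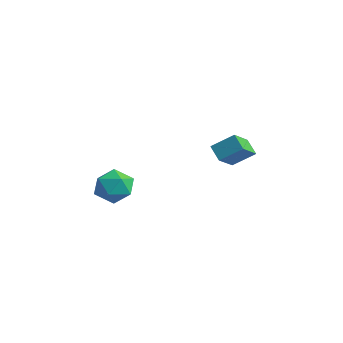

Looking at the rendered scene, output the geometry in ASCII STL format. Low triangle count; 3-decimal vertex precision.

solid 
facet normal -0.768 0.027 0.640
outer loop
vertex -0.088 2.603 3.558
vertex 0.697 3.605 4.459
vertex -0.761 3.905 2.696
endloop
endfacet
facet normal -0.503 -0.643 -0.578
outer loop
vertex 0.123 3.875 1.961
vertex -0.088 2.603 3.558
vertex -0.761 3.905 2.696
endloop
endfacet
facet normal -0.768 0.026 0.640
outer loop
vertex -0.761 3.905 2.696
vertex 0.697 3.605 4.459
vertex 0.024 4.907 3.598
endloop
endfacet
facet normal -0.395 0.766 -0.507
outer loop
vertex 0.024 4.907 3.598
vertex 0.123 3.875 1.961
vertex -0.761 3.905 2.696
endloop
endfacet
facet normal 0.396 -0.766 0.507
outer loop
vertex -0.088 2.603 3.558
vertex 1.581 3.575 3.724
vertex 0.697 3.605 4.459
endloop
endfacet
facet normal -0.503 -0.642 -0.578
outer loop
vertex 0.796 2.573 2.822
vertex -0.088 2.603 3.558
vertex 0.123 3.875 1.961
endloop
endfacet
facet normal 0.396 -0.766 0.507
outer loop
vertex 0.796 2.573 2.822
vertex 1.581 3.575 3.724
vertex -0.088 2.603 3.558
endloop
endfacet
facet normal 0.503 0.642 0.578
outer loop
vertex 0.697 3.605 4.459
vertex 1.581 3.575 3.724
vertex 0.024 4.907 3.598
endloop
endfacet
facet normal -0.396 0.766 -0.507
outer loop
vertex 0.908 4.877 2.862
vertex 0.123 3.875 1.961
vertex 0.024 4.907 3.598
endloop
endfacet
facet normal 0.503 0.643 0.578
outer loop
vertex 0.024 4.907 3.598
vertex 1.581 3.575 3.724
vertex 0.908 4.877 2.862
endloop
endfacet
facet normal 0.768 -0.026 -0.640
outer loop
vertex 0.908 4.877 2.862
vertex 0.796 2.573 2.822
vertex 0.123 3.875 1.961
endloop
endfacet
facet normal 0.768 -0.026 -0.640
outer loop
vertex 1.581 3.575 3.724
vertex 0.796 2.573 2.822
vertex 0.908 4.877 2.862
endloop
endfacet
facet normal -0.811 0.229 0.539
outer loop
vertex -1.634 -2.153 1.687
vertex -1.853 -3.34 1.861
vertex -1.155 -2.726 2.651
endloop
endfacet
facet normal -0.315 0.739 0.596
outer loop
vertex -1.634 -2.153 1.687
vertex -1.155 -2.726 2.651
vertex -0.482 -1.929 2.019
endloop
endfacet
facet normal -0.174 0.983 -0.059
outer loop
vertex -1.634 -2.153 1.687
vertex -0.482 -1.929 2.019
vertex -0.764 -2.05 0.839
endloop
endfacet
facet normal -0.582 0.624 -0.521
outer loop
vertex -1.634 -2.153 1.687
vertex -0.764 -2.05 0.839
vertex -1.611 -2.922 0.741
endloop
endfacet
facet normal -0.976 0.158 -0.152
outer loop
vertex -1.634 -2.153 1.687
vertex -1.611 -2.922 0.741
vertex -1.853 -3.34 1.861
endloop
endfacet
facet normal 0.280 0.440 0.853
outer loop
vertex -0.482 -1.929 2.019
vertex -1.155 -2.726 2.651
vertex 0.011 -2.978 2.399
endloop
endfacet
facet normal -0.522 -0.385 0.761
outer loop
vertex -1.155 -2.726 2.651
vertex -1.853 -3.34 1.861
vertex -0.836 -3.85 2.301
endloop
endfacet
facet normal -0.789 -0.500 -0.357
outer loop
vertex -1.853 -3.34 1.861
vertex -1.611 -2.922 0.741
vertex -1.118 -3.971 1.121
endloop
endfacet
facet normal -0.151 0.254 -0.955
outer loop
vertex -1.611 -2.922 0.741
vertex -0.764 -2.05 0.839
vertex -0.445 -3.174 0.489
endloop
endfacet
facet normal 0.509 0.836 -0.207
outer loop
vertex -0.764 -2.05 0.839
vertex -0.482 -1.929 2.019
vertex 0.253 -2.56 1.279
endloop
endfacet
facet normal 0.582 -0.624 0.521
outer loop
vertex 0.034 -3.747 1.453
vertex 0.011 -2.978 2.399
vertex -0.836 -3.85 2.301
endloop
endfacet
facet normal 0.174 -0.983 0.059
outer loop
vertex 0.034 -3.747 1.453
vertex -0.836 -3.85 2.301
vertex -1.118 -3.971 1.121
endloop
endfacet
facet normal 0.315 -0.739 -0.596
outer loop
vertex 0.034 -3.747 1.453
vertex -1.118 -3.971 1.121
vertex -0.445 -3.174 0.489
endloop
endfacet
facet normal 0.811 -0.229 -0.539
outer loop
vertex 0.034 -3.747 1.453
vertex -0.445 -3.174 0.489
vertex 0.253 -2.56 1.279
endloop
endfacet
facet normal 0.976 -0.158 0.152
outer loop
vertex 0.034 -3.747 1.453
vertex 0.253 -2.56 1.279
vertex 0.011 -2.978 2.399
endloop
endfacet
facet normal 0.151 -0.254 0.955
outer loop
vertex -0.836 -3.85 2.301
vertex 0.011 -2.978 2.399
vertex -1.155 -2.726 2.651
endloop
endfacet
facet normal -0.509 -0.836 0.207
outer loop
vertex -1.118 -3.971 1.121
vertex -0.836 -3.85 2.301
vertex -1.853 -3.34 1.861
endloop
endfacet
facet normal -0.280 -0.440 -0.853
outer loop
vertex -0.445 -3.174 0.489
vertex -1.118 -3.971 1.121
vertex -1.611 -2.922 0.741
endloop
endfacet
facet normal 0.522 0.385 -0.761
outer loop
vertex 0.253 -2.56 1.279
vertex -0.445 -3.174 0.489
vertex -0.764 -2.05 0.839
endloop
endfacet
facet normal 0.789 0.500 0.357
outer loop
vertex 0.011 -2.978 2.399
vertex 0.253 -2.56 1.279
vertex -0.482 -1.929 2.019
endloop
endfacet

endsolid
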